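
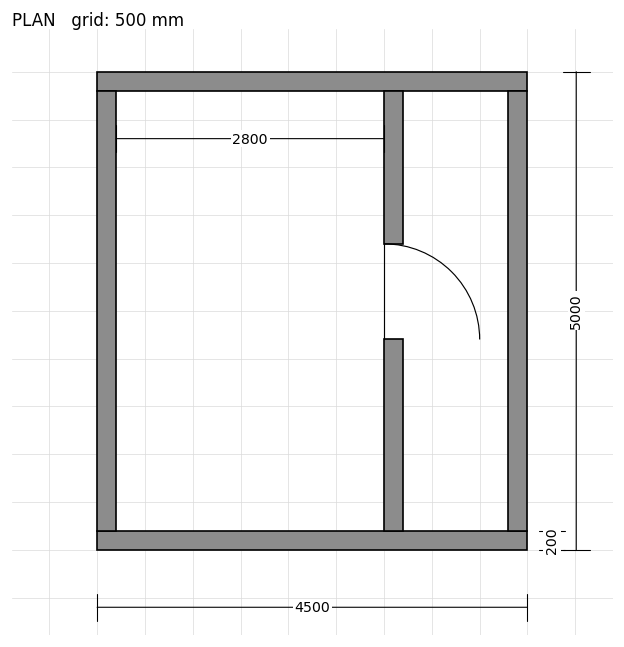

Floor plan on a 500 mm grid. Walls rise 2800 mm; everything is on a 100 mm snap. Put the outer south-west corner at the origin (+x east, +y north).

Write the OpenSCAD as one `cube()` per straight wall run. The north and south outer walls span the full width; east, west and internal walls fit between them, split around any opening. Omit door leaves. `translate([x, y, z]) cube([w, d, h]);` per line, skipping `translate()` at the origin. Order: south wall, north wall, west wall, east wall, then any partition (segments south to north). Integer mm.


cube([4500, 200, 2800]);
translate([0, 4800, 0]) cube([4500, 200, 2800]);
translate([0, 200, 0]) cube([200, 4600, 2800]);
translate([4300, 200, 0]) cube([200, 4600, 2800]);
translate([3000, 200, 0]) cube([200, 2000, 2800]);
translate([3000, 3200, 0]) cube([200, 1600, 2800]);


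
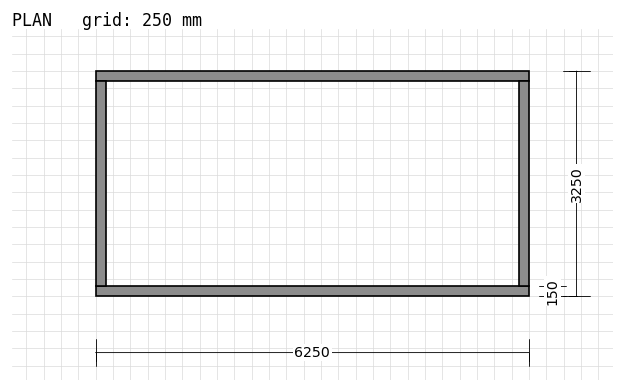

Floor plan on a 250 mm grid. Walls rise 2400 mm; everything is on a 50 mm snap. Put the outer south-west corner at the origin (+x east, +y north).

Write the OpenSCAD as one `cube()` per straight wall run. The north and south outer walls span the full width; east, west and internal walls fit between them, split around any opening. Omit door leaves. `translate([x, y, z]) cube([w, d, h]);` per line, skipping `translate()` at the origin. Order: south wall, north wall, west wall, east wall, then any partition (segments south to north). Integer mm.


cube([6250, 150, 2400]);
translate([0, 3100, 0]) cube([6250, 150, 2400]);
translate([0, 150, 0]) cube([150, 2950, 2400]);
translate([6100, 150, 0]) cube([150, 2950, 2400]);


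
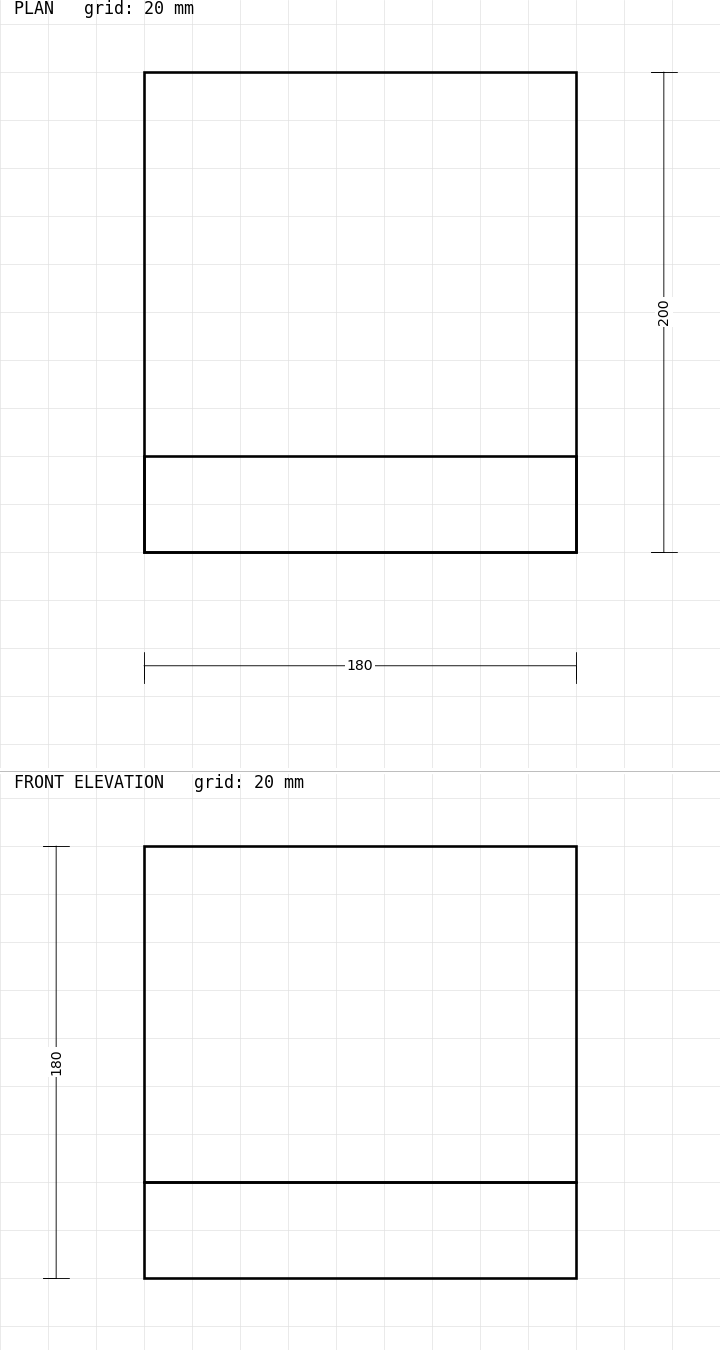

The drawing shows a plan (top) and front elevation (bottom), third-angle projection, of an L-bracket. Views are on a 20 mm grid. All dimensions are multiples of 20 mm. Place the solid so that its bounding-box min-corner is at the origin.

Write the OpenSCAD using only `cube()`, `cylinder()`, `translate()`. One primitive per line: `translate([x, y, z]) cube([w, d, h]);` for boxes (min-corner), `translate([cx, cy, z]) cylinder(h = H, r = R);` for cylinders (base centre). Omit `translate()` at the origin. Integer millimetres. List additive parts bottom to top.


cube([180, 200, 40]);
translate([0, 0, 40]) cube([180, 40, 140]);


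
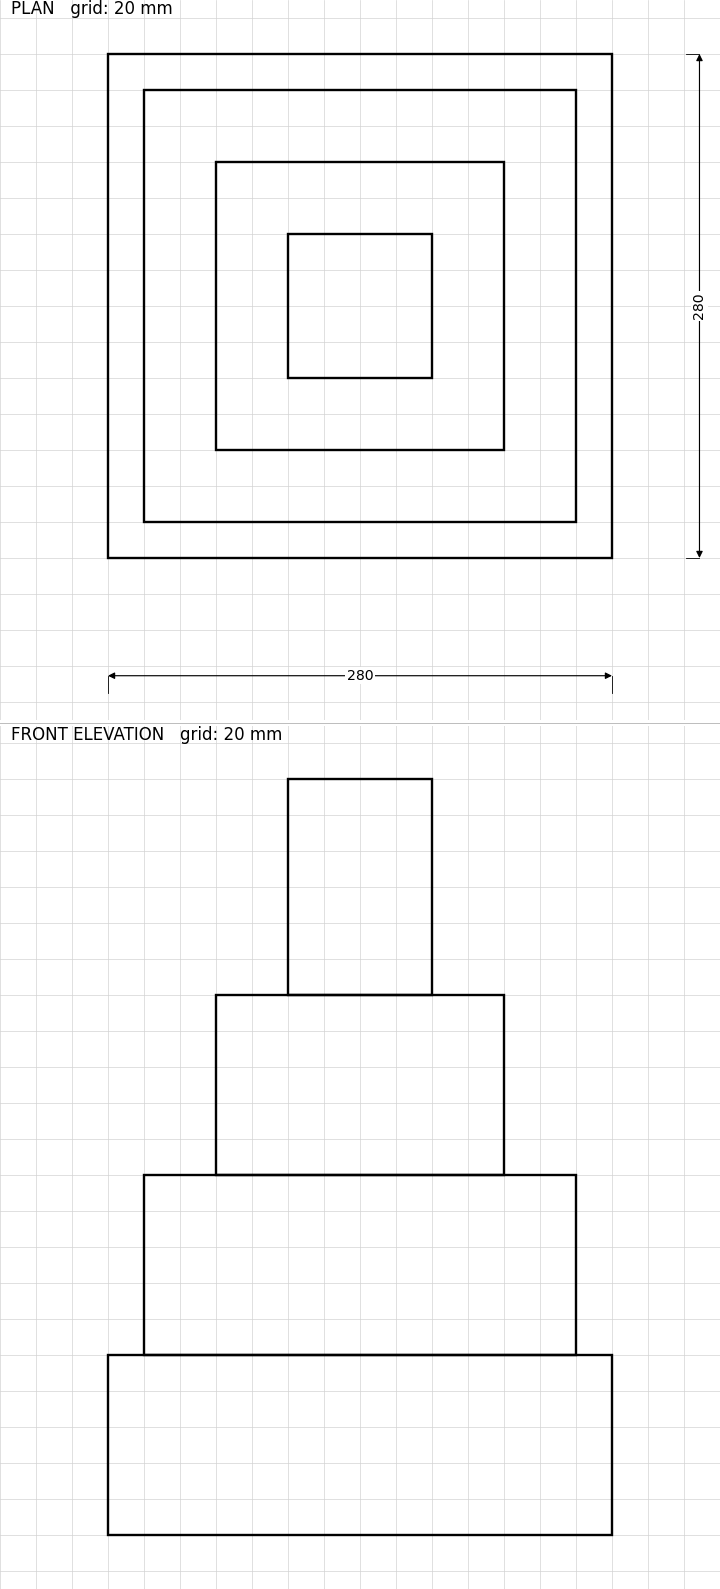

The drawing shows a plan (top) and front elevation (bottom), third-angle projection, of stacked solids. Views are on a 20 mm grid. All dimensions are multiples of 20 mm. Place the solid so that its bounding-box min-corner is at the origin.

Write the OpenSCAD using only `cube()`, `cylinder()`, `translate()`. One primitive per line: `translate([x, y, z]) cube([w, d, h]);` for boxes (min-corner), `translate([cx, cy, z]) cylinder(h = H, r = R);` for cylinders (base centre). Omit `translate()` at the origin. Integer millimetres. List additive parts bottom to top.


cube([280, 280, 100]);
translate([20, 20, 100]) cube([240, 240, 100]);
translate([60, 60, 200]) cube([160, 160, 100]);
translate([100, 100, 300]) cube([80, 80, 120]);


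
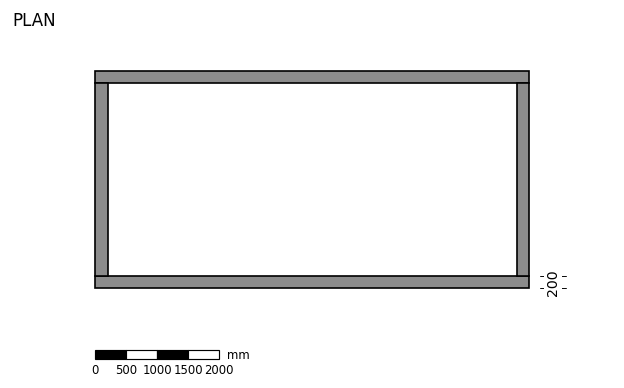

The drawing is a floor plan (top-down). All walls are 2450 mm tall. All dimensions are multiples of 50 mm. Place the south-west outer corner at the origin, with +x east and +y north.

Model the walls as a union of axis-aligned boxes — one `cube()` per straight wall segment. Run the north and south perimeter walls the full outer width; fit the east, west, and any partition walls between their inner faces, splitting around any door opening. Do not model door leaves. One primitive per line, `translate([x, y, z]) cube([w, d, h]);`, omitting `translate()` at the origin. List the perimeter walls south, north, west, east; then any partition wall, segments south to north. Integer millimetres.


cube([7000, 200, 2450]);
translate([0, 3300, 0]) cube([7000, 200, 2450]);
translate([0, 200, 0]) cube([200, 3100, 2450]);
translate([6800, 200, 0]) cube([200, 3100, 2450]);


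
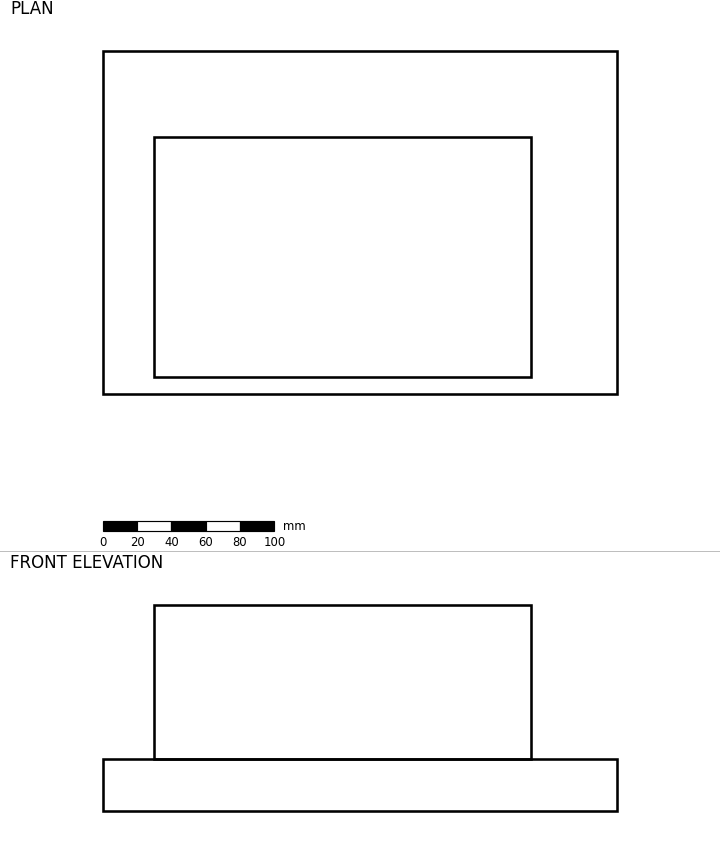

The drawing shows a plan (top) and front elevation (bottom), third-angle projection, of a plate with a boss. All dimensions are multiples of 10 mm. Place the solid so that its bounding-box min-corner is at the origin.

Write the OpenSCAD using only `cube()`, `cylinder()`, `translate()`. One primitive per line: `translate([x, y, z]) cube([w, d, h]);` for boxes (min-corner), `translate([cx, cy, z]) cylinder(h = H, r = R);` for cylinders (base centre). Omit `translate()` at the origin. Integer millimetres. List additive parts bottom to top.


cube([300, 200, 30]);
translate([30, 10, 30]) cube([220, 140, 90]);


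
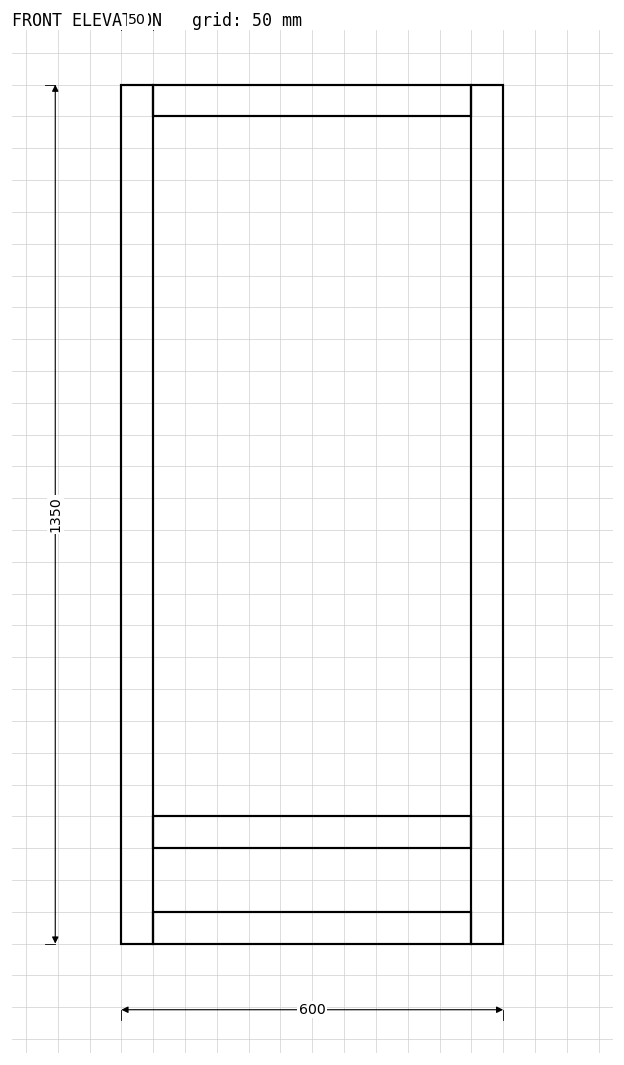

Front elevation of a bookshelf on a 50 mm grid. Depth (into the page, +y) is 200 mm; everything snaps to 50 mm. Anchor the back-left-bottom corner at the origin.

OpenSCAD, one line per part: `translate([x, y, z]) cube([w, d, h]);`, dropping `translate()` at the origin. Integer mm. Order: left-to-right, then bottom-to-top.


cube([50, 200, 1350]);
translate([50, 0, 0]) cube([500, 200, 50]);
translate([50, 0, 150]) cube([500, 200, 50]);
translate([50, 0, 1300]) cube([500, 200, 50]);
translate([550, 0, 0]) cube([50, 200, 1350]);


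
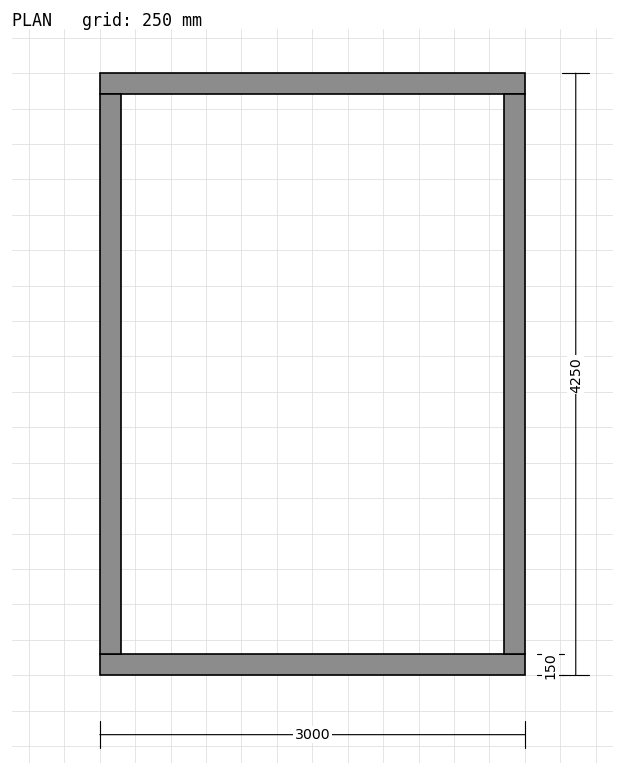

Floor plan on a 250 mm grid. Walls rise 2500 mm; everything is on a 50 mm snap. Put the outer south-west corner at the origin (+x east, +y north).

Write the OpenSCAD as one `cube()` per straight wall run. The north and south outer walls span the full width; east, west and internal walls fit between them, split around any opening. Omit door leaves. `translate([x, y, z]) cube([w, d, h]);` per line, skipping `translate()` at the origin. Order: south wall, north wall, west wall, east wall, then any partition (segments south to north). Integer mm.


cube([3000, 150, 2500]);
translate([0, 4100, 0]) cube([3000, 150, 2500]);
translate([0, 150, 0]) cube([150, 3950, 2500]);
translate([2850, 150, 0]) cube([150, 3950, 2500]);


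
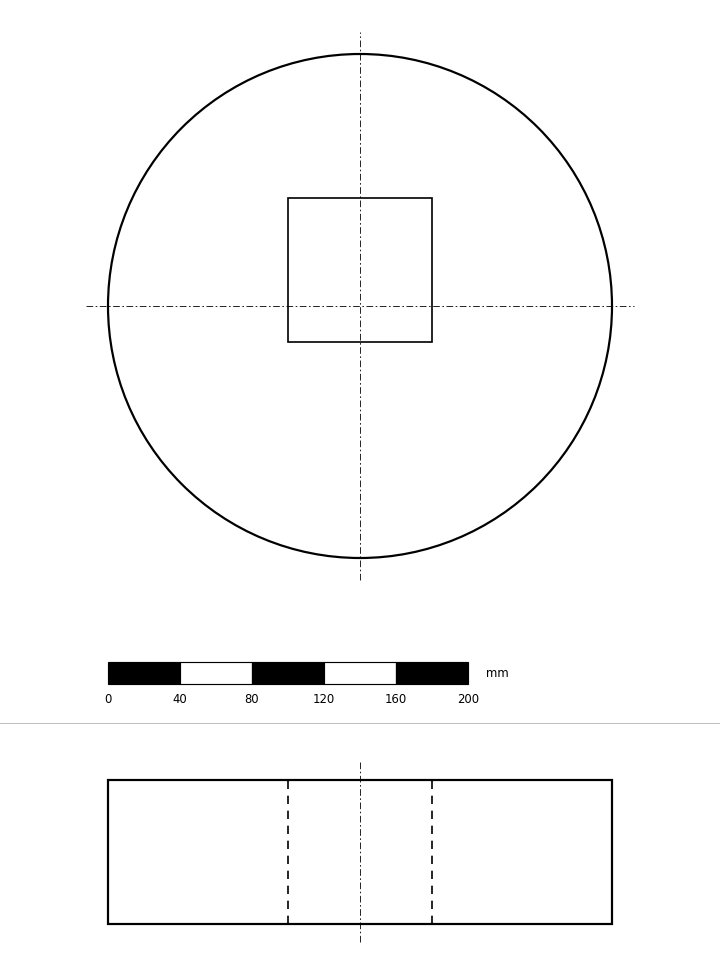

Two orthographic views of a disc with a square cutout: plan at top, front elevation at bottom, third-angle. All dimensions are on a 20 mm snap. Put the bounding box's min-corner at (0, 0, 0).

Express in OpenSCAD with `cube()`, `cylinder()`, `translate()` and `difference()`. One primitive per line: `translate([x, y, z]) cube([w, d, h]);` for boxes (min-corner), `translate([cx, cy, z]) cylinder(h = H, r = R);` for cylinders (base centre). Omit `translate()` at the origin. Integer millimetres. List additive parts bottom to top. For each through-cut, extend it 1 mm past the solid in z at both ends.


difference() {
  translate([140, 140, 0]) cylinder(h = 80, r = 140);
  translate([100, 120, -1]) cube([80, 80, 82]);
}


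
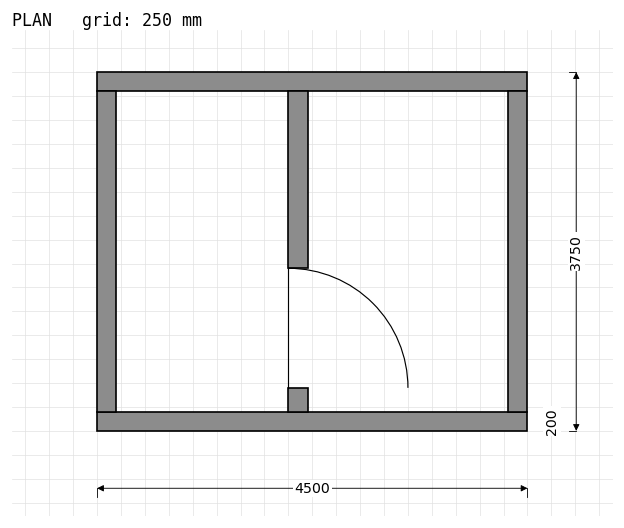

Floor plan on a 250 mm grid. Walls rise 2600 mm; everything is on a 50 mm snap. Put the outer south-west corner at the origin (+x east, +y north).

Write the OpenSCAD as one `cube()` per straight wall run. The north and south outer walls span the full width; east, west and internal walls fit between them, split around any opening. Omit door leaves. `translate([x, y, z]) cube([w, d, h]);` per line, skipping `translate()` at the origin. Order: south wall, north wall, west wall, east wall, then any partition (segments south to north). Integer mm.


cube([4500, 200, 2600]);
translate([0, 3550, 0]) cube([4500, 200, 2600]);
translate([0, 200, 0]) cube([200, 3350, 2600]);
translate([4300, 200, 0]) cube([200, 3350, 2600]);
translate([2000, 200, 0]) cube([200, 250, 2600]);
translate([2000, 1700, 0]) cube([200, 1850, 2600]);


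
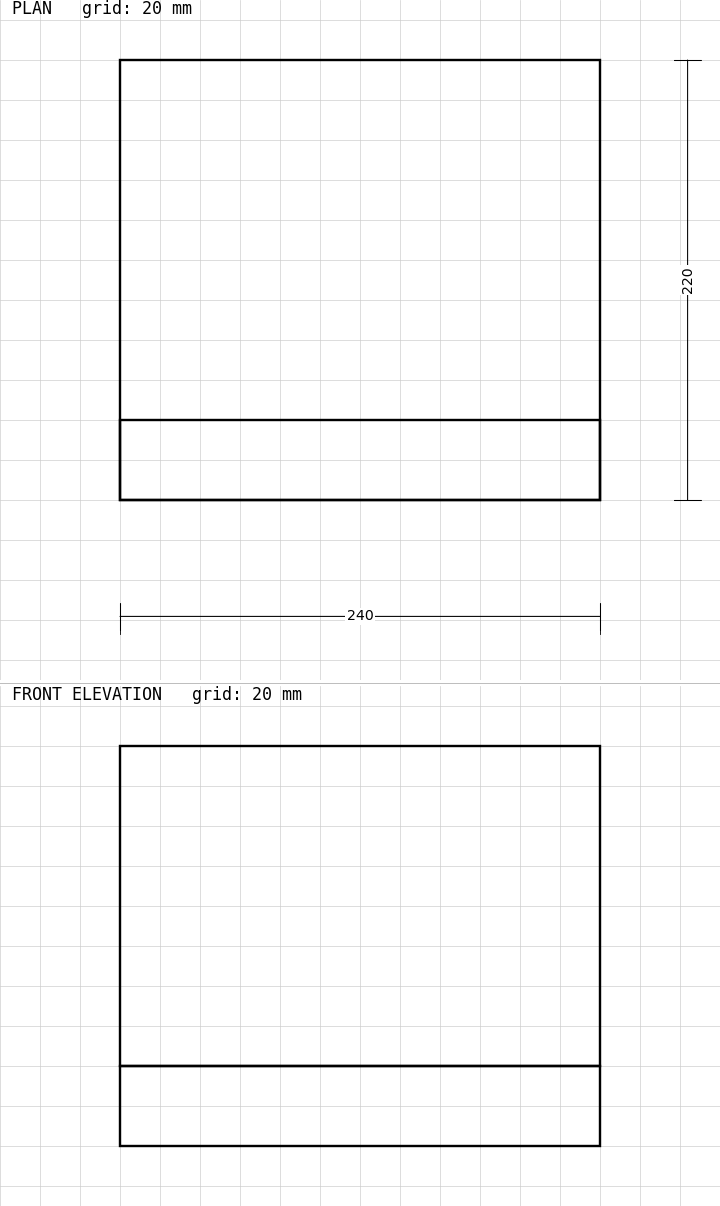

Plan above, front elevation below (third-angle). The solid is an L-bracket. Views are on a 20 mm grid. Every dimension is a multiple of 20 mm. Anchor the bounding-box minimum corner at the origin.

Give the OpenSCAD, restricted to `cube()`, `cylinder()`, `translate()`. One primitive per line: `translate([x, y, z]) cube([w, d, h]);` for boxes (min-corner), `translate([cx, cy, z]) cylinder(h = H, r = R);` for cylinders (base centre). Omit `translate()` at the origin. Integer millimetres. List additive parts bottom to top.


cube([240, 220, 40]);
translate([0, 0, 40]) cube([240, 40, 160]);


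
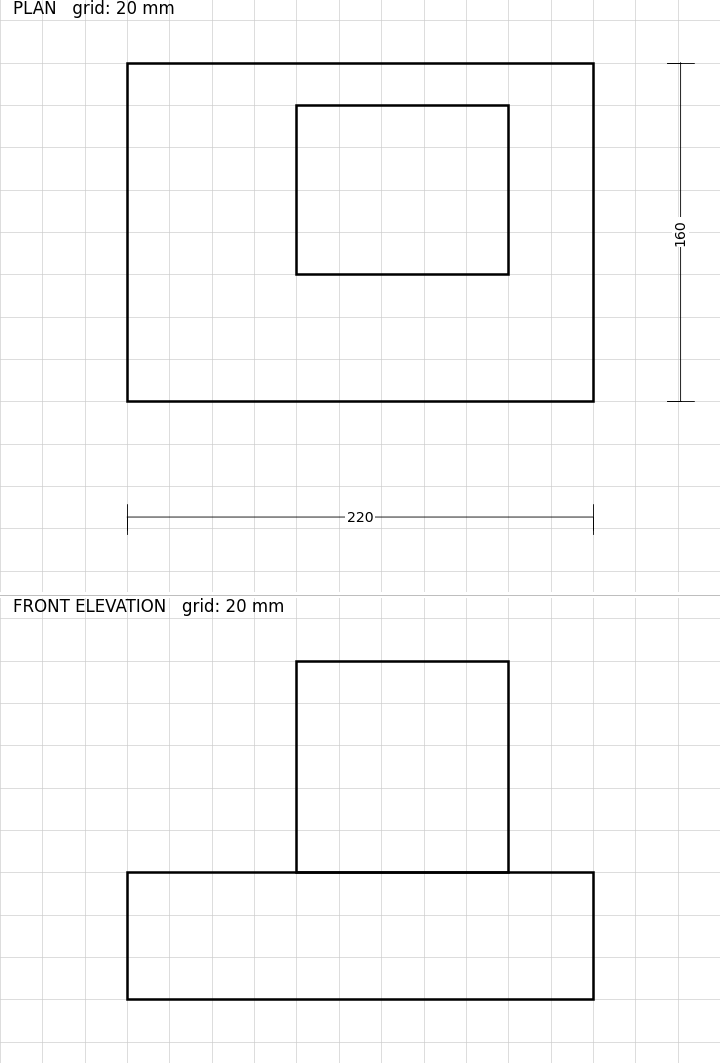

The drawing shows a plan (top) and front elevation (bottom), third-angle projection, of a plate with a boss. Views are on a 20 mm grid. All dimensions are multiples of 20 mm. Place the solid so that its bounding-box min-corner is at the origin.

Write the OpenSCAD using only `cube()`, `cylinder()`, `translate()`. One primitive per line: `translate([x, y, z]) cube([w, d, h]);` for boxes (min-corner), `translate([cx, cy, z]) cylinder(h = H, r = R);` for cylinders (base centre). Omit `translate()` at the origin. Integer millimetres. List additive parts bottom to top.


cube([220, 160, 60]);
translate([80, 60, 60]) cube([100, 80, 100]);


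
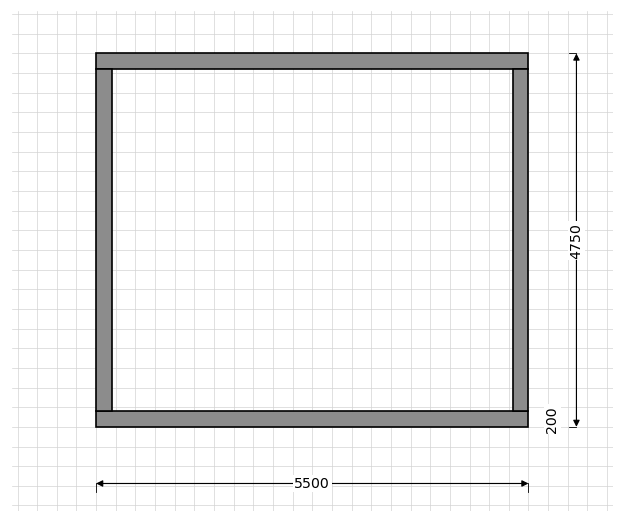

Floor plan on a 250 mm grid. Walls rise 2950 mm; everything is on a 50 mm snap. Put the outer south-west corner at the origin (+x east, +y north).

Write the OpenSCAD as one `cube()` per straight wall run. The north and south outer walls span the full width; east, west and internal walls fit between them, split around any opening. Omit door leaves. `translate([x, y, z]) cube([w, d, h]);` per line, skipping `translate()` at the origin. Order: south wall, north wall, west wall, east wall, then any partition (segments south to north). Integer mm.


cube([5500, 200, 2950]);
translate([0, 4550, 0]) cube([5500, 200, 2950]);
translate([0, 200, 0]) cube([200, 4350, 2950]);
translate([5300, 200, 0]) cube([200, 4350, 2950]);


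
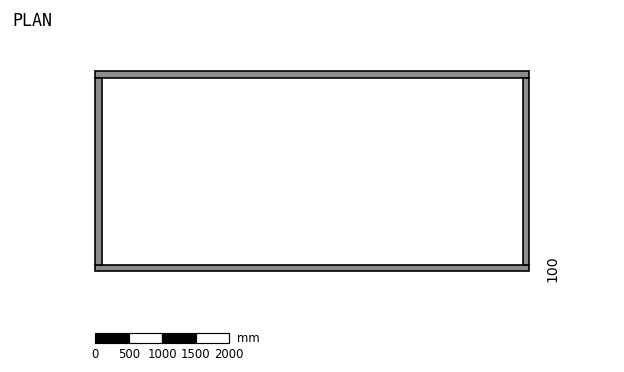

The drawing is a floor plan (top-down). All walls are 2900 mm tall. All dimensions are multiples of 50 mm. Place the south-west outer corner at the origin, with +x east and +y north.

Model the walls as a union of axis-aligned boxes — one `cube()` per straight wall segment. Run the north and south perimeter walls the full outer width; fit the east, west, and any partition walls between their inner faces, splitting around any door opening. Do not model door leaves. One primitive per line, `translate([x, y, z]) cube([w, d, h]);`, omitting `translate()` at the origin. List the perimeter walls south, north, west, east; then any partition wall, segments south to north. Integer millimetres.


cube([6500, 100, 2900]);
translate([0, 2900, 0]) cube([6500, 100, 2900]);
translate([0, 100, 0]) cube([100, 2800, 2900]);
translate([6400, 100, 0]) cube([100, 2800, 2900]);


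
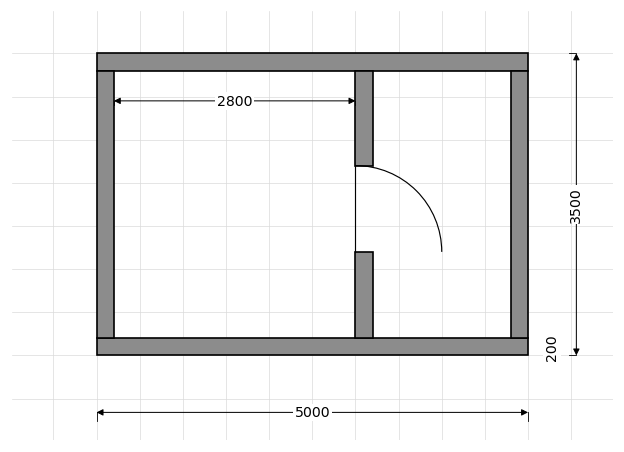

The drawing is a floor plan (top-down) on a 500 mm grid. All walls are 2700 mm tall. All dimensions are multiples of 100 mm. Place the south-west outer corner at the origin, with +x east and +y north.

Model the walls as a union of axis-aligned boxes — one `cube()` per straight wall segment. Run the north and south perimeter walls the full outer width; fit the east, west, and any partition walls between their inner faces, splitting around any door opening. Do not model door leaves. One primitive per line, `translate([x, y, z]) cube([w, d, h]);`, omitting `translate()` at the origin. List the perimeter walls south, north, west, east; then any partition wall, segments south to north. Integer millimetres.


cube([5000, 200, 2700]);
translate([0, 3300, 0]) cube([5000, 200, 2700]);
translate([0, 200, 0]) cube([200, 3100, 2700]);
translate([4800, 200, 0]) cube([200, 3100, 2700]);
translate([3000, 200, 0]) cube([200, 1000, 2700]);
translate([3000, 2200, 0]) cube([200, 1100, 2700]);


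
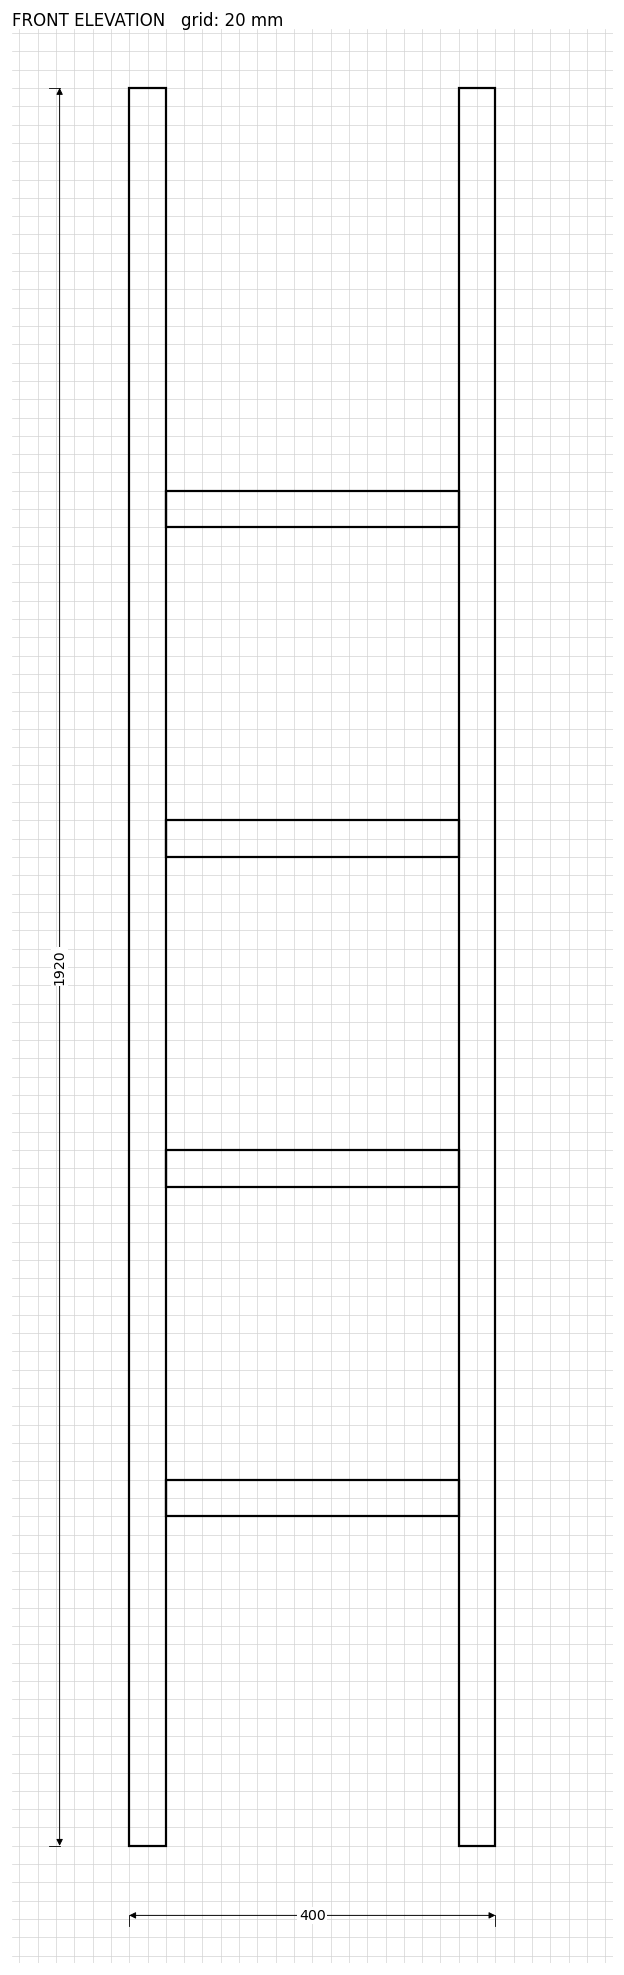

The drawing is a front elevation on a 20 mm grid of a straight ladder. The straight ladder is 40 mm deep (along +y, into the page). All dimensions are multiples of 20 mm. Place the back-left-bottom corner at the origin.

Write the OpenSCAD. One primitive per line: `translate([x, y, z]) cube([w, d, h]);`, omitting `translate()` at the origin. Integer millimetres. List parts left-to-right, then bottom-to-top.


cube([40, 40, 1920]);
translate([40, 0, 360]) cube([320, 40, 40]);
translate([40, 0, 720]) cube([320, 40, 40]);
translate([40, 0, 1080]) cube([320, 40, 40]);
translate([40, 0, 1440]) cube([320, 40, 40]);
translate([360, 0, 0]) cube([40, 40, 1920]);


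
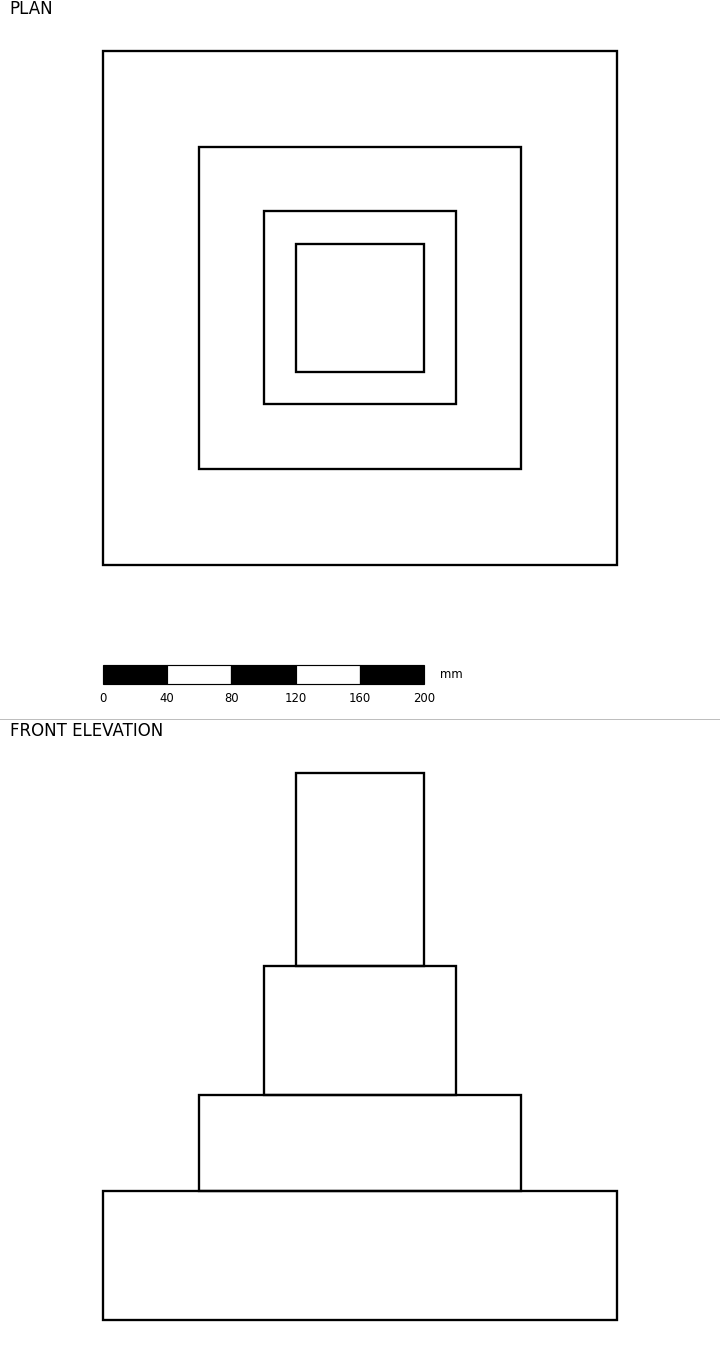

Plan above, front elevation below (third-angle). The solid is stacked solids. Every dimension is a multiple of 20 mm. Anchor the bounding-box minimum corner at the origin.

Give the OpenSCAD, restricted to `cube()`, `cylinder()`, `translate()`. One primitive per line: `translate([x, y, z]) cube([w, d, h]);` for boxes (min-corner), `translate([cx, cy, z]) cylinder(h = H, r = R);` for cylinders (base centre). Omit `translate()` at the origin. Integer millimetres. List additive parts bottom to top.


cube([320, 320, 80]);
translate([60, 60, 80]) cube([200, 200, 60]);
translate([100, 100, 140]) cube([120, 120, 80]);
translate([120, 120, 220]) cube([80, 80, 120]);


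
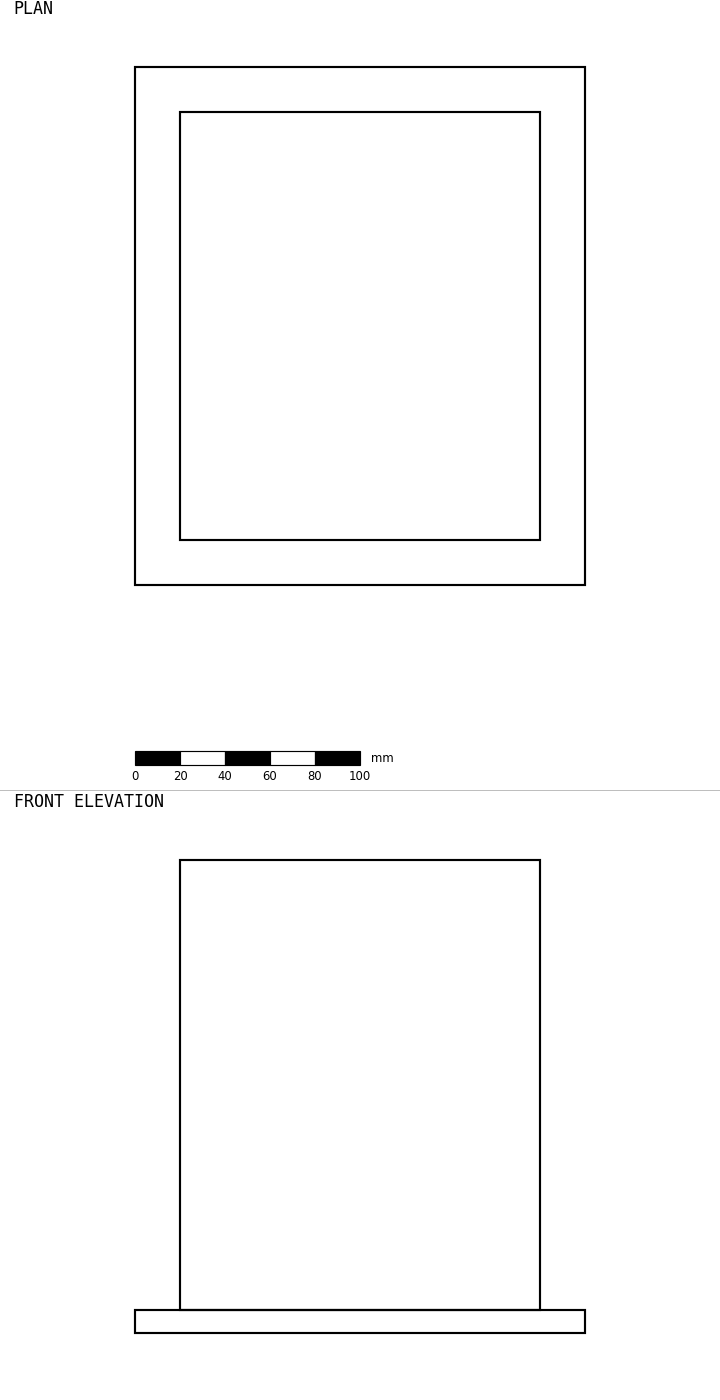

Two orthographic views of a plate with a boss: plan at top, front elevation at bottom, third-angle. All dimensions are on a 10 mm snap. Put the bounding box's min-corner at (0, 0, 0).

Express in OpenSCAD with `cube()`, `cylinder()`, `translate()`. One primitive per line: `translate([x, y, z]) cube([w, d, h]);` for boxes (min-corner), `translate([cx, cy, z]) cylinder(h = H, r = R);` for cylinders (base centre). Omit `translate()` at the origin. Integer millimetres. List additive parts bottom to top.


cube([200, 230, 10]);
translate([20, 20, 10]) cube([160, 190, 200]);


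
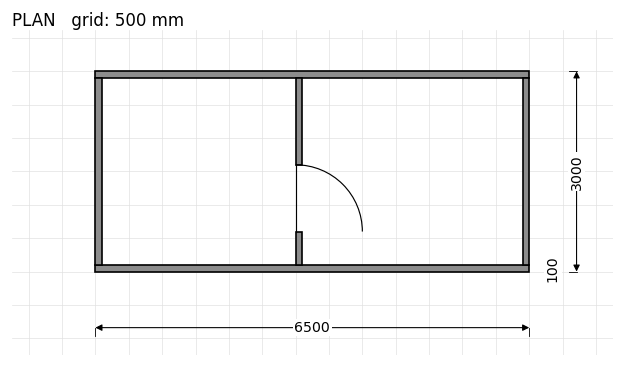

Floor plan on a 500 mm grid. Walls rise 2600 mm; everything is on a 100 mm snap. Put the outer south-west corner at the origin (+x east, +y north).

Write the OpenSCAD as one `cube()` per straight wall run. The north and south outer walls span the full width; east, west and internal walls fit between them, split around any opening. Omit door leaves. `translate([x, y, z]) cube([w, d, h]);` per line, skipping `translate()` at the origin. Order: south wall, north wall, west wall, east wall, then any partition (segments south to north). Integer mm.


cube([6500, 100, 2600]);
translate([0, 2900, 0]) cube([6500, 100, 2600]);
translate([0, 100, 0]) cube([100, 2800, 2600]);
translate([6400, 100, 0]) cube([100, 2800, 2600]);
translate([3000, 100, 0]) cube([100, 500, 2600]);
translate([3000, 1600, 0]) cube([100, 1300, 2600]);


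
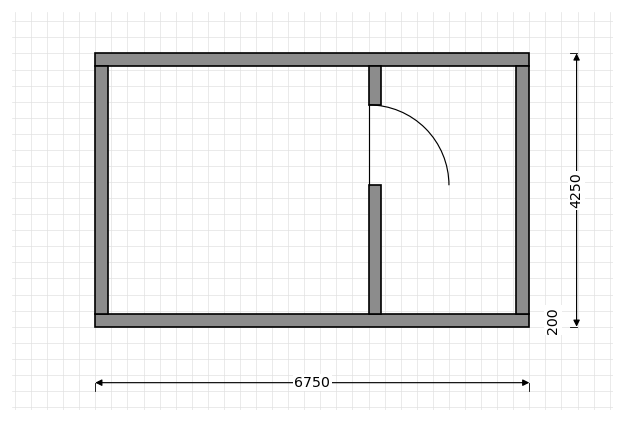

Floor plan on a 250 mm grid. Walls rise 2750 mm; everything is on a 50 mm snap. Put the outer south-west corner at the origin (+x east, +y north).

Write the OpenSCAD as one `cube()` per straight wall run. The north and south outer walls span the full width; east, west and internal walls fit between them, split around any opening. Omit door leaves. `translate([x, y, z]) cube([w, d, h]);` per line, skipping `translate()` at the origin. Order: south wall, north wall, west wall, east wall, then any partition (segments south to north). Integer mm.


cube([6750, 200, 2750]);
translate([0, 4050, 0]) cube([6750, 200, 2750]);
translate([0, 200, 0]) cube([200, 3850, 2750]);
translate([6550, 200, 0]) cube([200, 3850, 2750]);
translate([4250, 200, 0]) cube([200, 2000, 2750]);
translate([4250, 3450, 0]) cube([200, 600, 2750]);


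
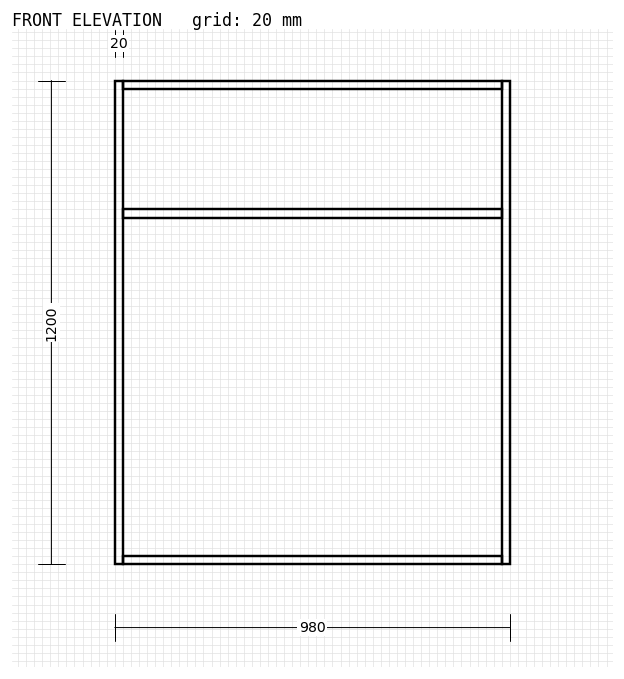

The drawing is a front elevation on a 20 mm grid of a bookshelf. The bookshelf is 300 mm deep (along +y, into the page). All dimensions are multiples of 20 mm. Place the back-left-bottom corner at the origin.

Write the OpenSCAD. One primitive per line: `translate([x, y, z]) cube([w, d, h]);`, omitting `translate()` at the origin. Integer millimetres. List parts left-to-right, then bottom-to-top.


cube([20, 300, 1200]);
translate([20, 0, 0]) cube([940, 300, 20]);
translate([20, 0, 860]) cube([940, 300, 20]);
translate([20, 0, 1180]) cube([940, 300, 20]);
translate([960, 0, 0]) cube([20, 300, 1200]);


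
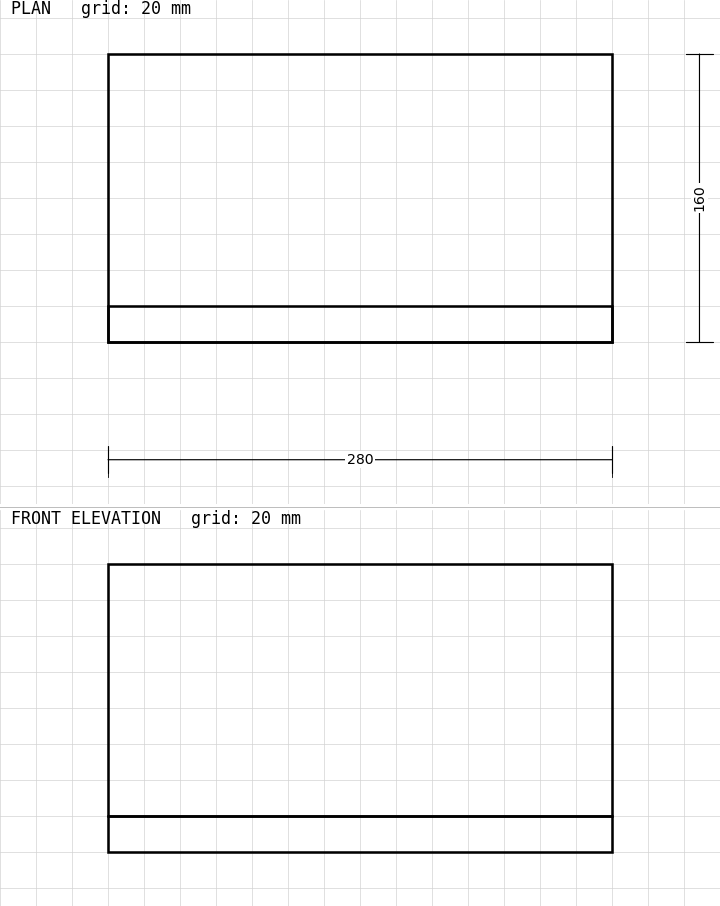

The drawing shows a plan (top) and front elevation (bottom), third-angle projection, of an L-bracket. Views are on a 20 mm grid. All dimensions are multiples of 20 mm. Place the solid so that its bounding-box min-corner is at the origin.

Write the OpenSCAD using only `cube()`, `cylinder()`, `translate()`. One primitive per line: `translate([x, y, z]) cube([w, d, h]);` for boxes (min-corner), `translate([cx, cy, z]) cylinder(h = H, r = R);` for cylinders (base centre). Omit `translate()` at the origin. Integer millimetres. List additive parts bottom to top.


cube([280, 160, 20]);
translate([0, 0, 20]) cube([280, 20, 140]);


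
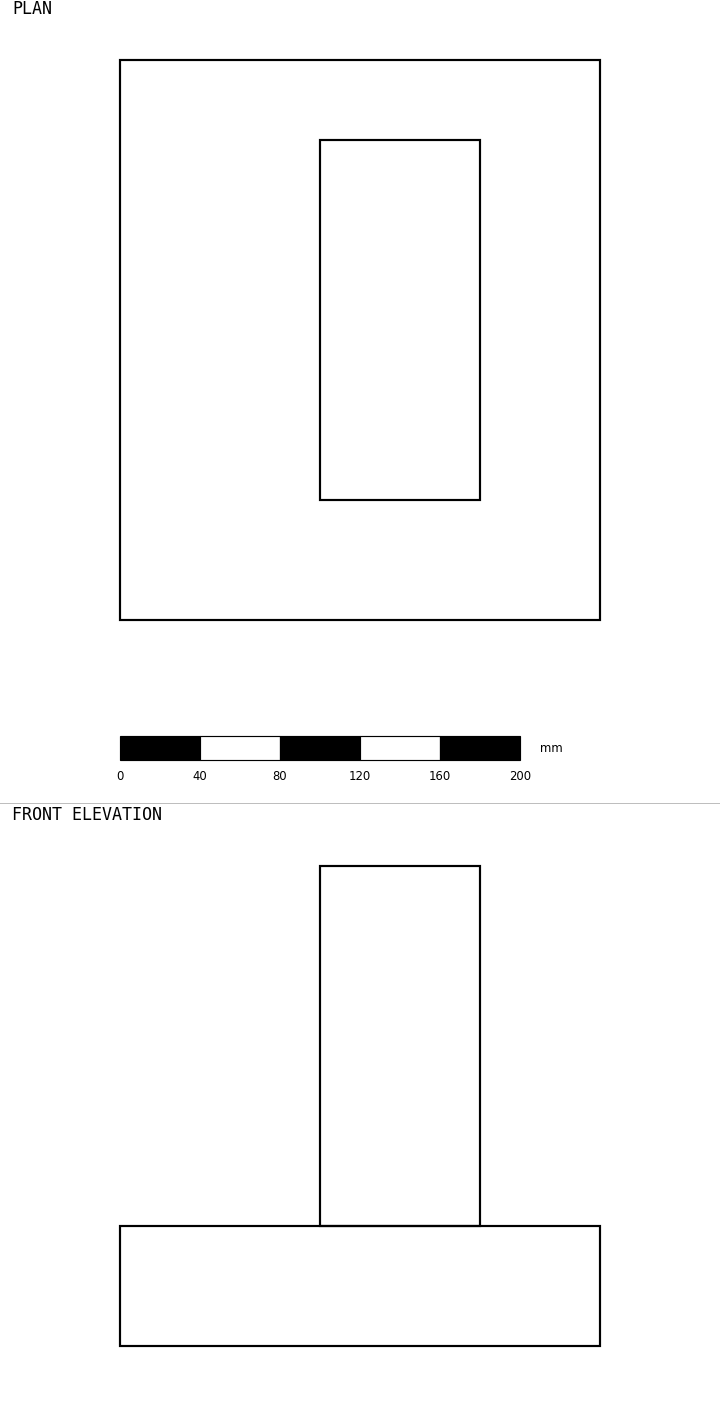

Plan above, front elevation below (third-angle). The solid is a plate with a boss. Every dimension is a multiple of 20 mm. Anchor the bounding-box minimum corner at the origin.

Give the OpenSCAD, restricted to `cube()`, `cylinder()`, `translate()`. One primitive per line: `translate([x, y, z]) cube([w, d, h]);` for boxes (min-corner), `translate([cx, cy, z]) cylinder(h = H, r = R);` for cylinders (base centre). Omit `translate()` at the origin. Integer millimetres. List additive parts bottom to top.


cube([240, 280, 60]);
translate([100, 60, 60]) cube([80, 180, 180]);


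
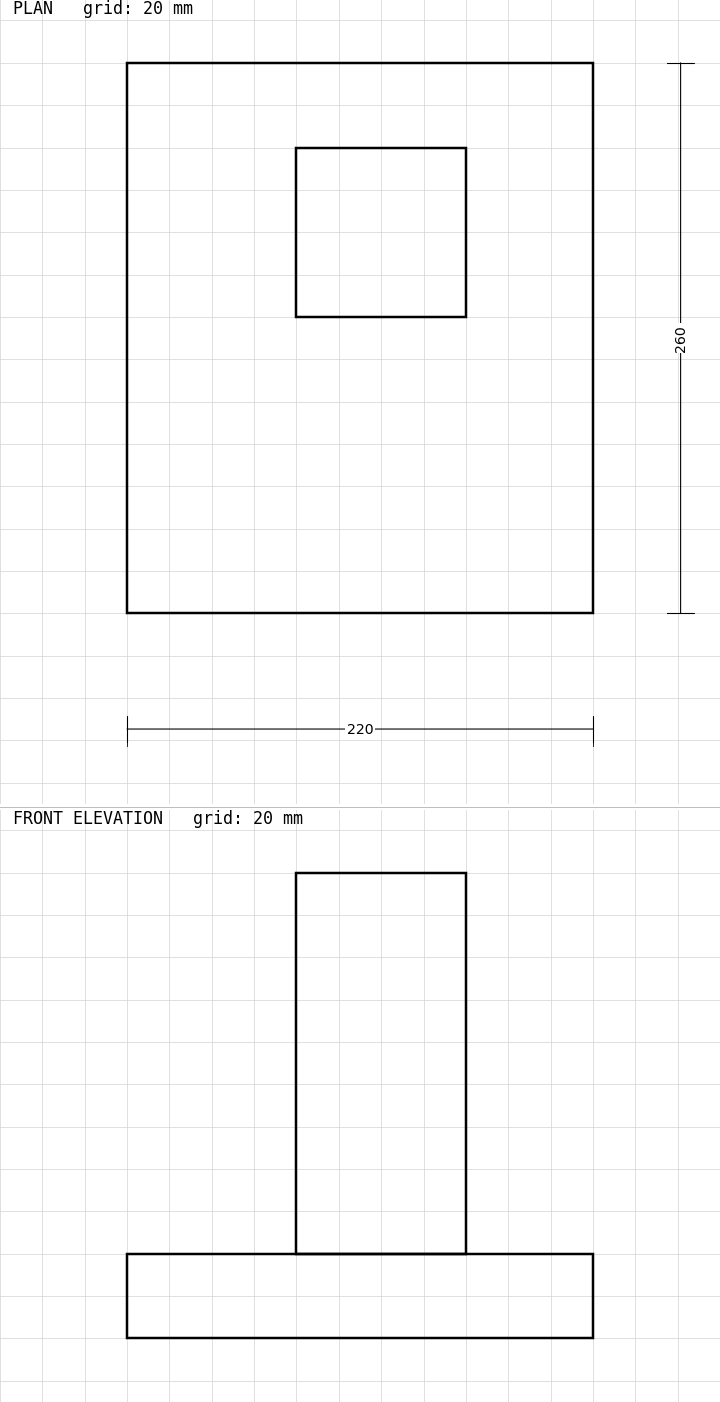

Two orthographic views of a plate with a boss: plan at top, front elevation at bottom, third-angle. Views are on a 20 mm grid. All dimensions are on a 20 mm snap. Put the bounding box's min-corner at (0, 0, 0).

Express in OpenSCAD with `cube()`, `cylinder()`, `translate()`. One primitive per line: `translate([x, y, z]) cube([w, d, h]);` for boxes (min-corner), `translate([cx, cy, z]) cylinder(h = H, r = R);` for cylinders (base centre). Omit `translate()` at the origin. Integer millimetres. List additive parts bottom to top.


cube([220, 260, 40]);
translate([80, 140, 40]) cube([80, 80, 180]);


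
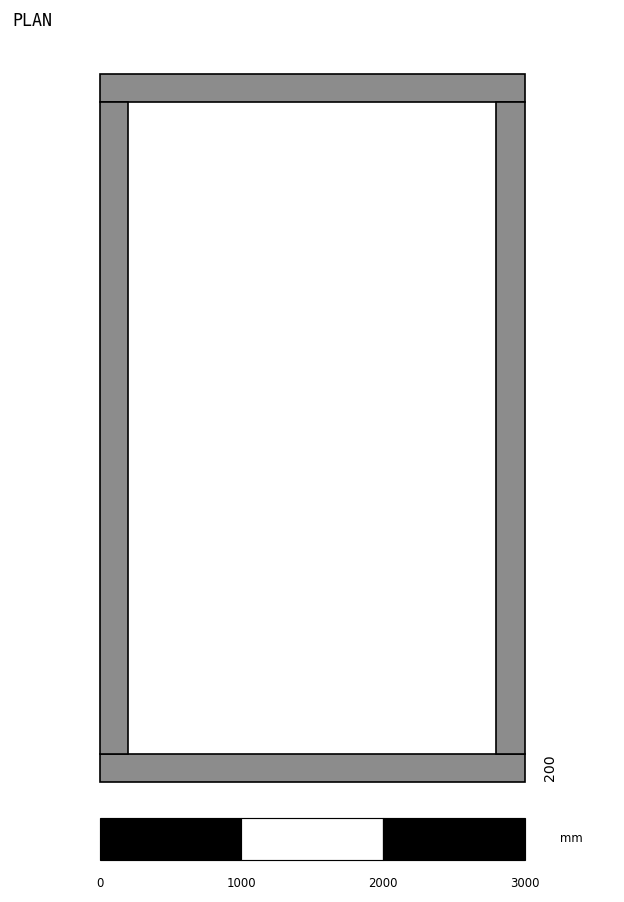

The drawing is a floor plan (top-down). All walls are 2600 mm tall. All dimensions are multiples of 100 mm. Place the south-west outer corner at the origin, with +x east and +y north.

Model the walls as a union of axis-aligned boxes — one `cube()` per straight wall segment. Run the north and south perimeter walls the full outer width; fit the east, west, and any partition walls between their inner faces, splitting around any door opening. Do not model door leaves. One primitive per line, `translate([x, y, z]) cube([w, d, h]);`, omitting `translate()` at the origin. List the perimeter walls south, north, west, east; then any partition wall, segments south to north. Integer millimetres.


cube([3000, 200, 2600]);
translate([0, 4800, 0]) cube([3000, 200, 2600]);
translate([0, 200, 0]) cube([200, 4600, 2600]);
translate([2800, 200, 0]) cube([200, 4600, 2600]);


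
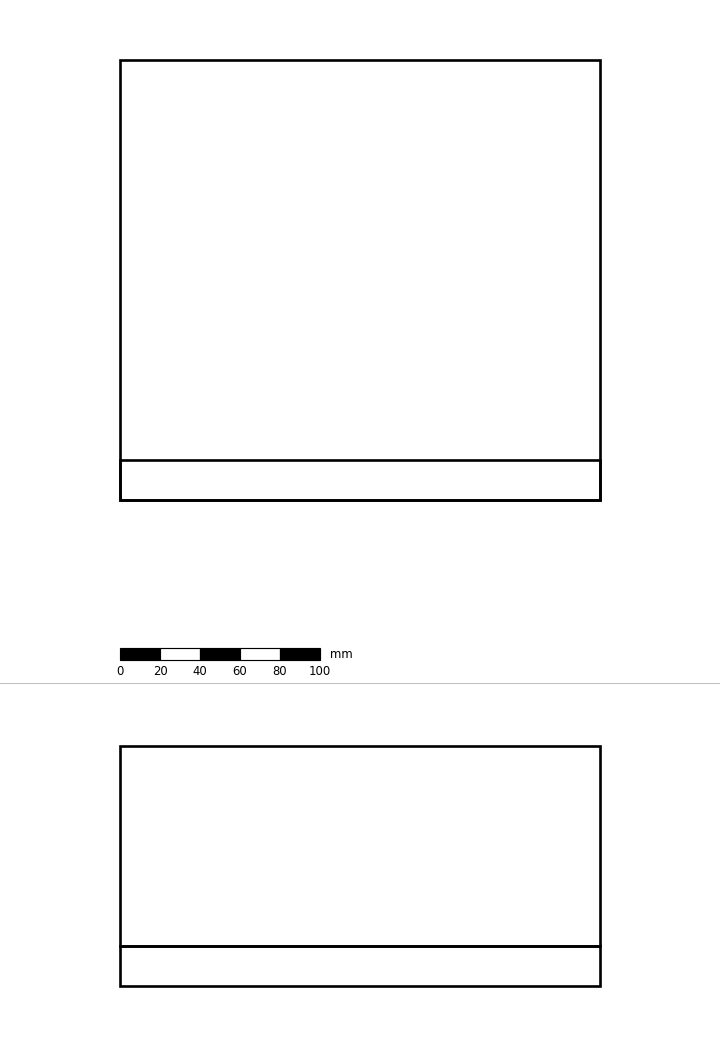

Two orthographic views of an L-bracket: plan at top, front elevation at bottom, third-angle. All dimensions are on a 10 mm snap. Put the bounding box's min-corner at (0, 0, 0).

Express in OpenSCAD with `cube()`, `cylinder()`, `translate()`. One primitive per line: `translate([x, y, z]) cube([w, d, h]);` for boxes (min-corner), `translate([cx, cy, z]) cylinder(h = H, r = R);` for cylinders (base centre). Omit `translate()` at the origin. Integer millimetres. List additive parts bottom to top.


cube([240, 220, 20]);
translate([0, 0, 20]) cube([240, 20, 100]);


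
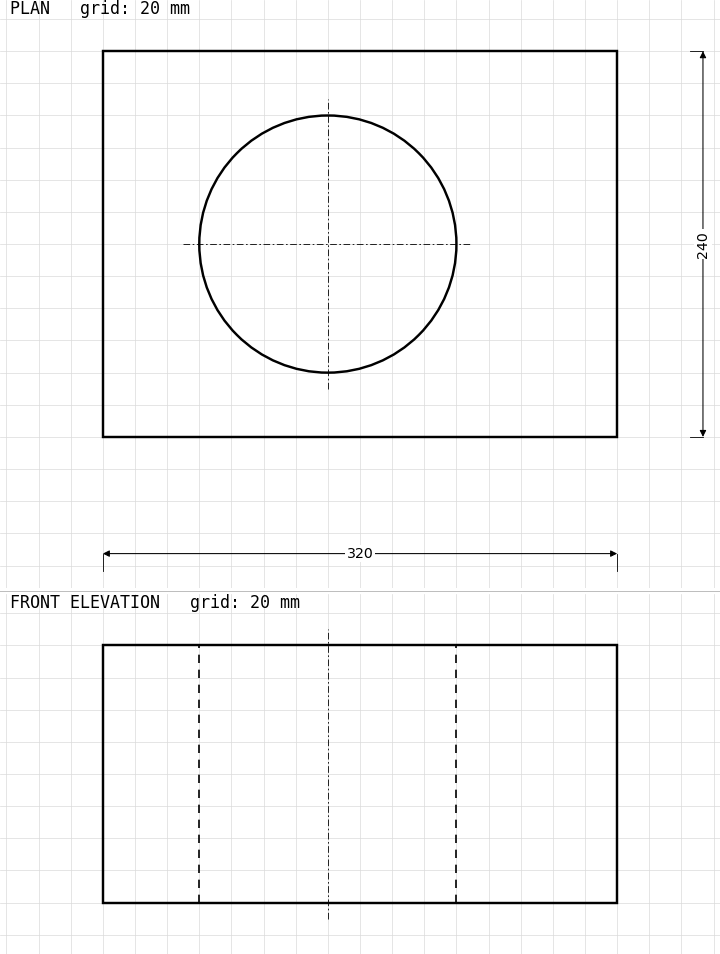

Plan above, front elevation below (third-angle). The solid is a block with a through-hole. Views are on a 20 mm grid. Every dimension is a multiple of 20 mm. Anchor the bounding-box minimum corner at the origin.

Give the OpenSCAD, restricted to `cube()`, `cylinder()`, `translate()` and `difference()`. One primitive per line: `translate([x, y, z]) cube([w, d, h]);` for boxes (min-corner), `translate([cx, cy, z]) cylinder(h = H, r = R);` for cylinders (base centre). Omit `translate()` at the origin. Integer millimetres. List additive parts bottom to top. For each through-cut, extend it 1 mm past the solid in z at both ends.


difference() {
  cube([320, 240, 160]);
  translate([140, 120, -1]) cylinder(h = 162, r = 80);
}


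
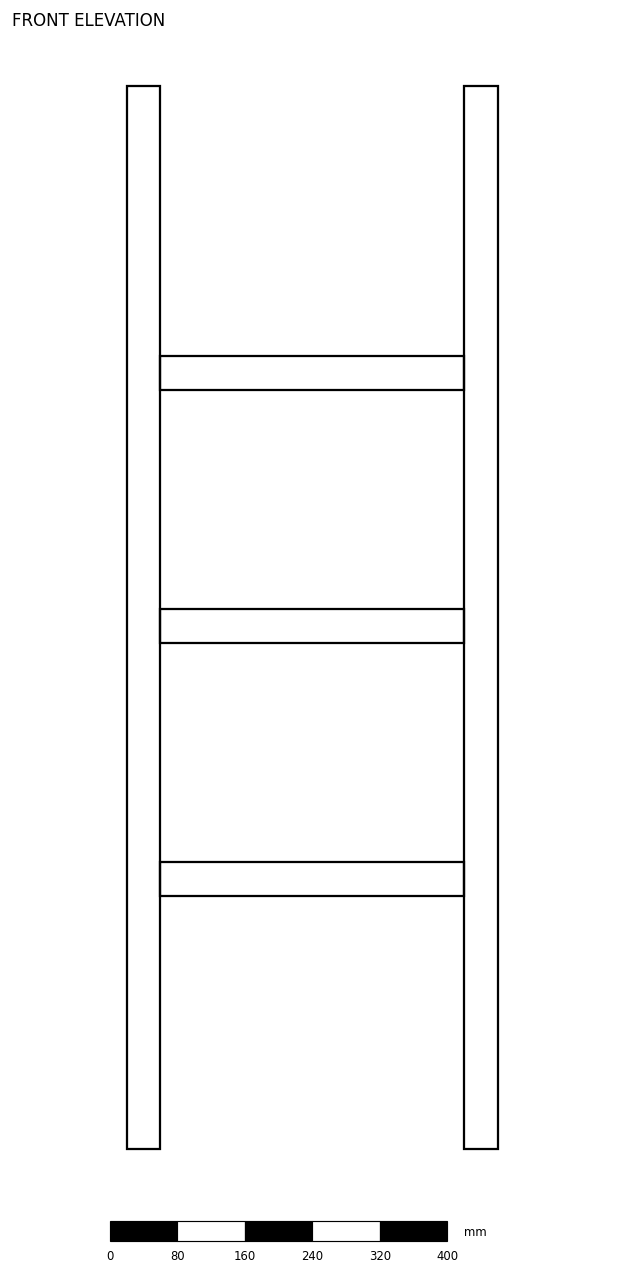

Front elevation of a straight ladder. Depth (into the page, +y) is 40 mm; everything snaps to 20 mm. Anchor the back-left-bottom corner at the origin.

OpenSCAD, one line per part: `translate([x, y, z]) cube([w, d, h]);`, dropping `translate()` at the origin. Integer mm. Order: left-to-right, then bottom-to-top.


cube([40, 40, 1260]);
translate([40, 0, 300]) cube([360, 40, 40]);
translate([40, 0, 600]) cube([360, 40, 40]);
translate([40, 0, 900]) cube([360, 40, 40]);
translate([400, 0, 0]) cube([40, 40, 1260]);


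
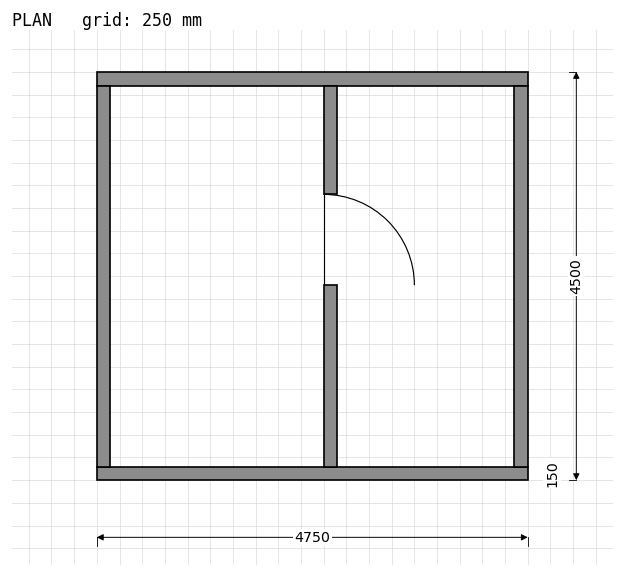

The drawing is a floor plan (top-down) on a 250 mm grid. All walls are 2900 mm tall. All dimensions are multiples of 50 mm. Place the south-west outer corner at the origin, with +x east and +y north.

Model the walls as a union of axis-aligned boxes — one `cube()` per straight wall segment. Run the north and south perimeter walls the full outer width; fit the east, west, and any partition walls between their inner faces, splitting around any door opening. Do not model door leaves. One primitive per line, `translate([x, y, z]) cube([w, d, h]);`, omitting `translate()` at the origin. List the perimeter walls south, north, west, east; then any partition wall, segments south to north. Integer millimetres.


cube([4750, 150, 2900]);
translate([0, 4350, 0]) cube([4750, 150, 2900]);
translate([0, 150, 0]) cube([150, 4200, 2900]);
translate([4600, 150, 0]) cube([150, 4200, 2900]);
translate([2500, 150, 0]) cube([150, 2000, 2900]);
translate([2500, 3150, 0]) cube([150, 1200, 2900]);


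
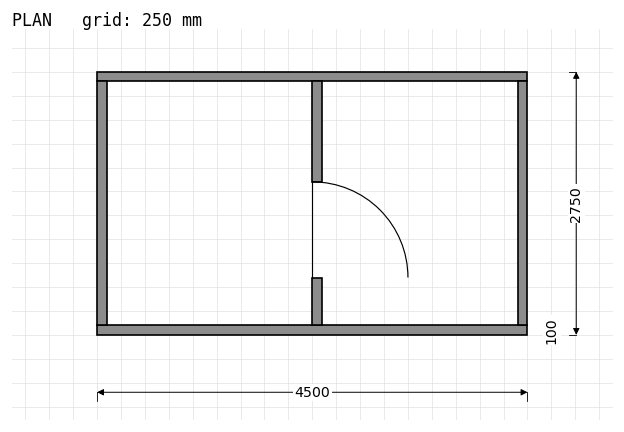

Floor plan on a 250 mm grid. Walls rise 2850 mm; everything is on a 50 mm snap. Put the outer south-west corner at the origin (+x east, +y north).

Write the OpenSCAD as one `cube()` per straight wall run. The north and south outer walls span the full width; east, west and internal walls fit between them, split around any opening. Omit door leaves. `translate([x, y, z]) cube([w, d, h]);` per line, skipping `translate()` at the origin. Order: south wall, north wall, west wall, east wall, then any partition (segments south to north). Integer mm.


cube([4500, 100, 2850]);
translate([0, 2650, 0]) cube([4500, 100, 2850]);
translate([0, 100, 0]) cube([100, 2550, 2850]);
translate([4400, 100, 0]) cube([100, 2550, 2850]);
translate([2250, 100, 0]) cube([100, 500, 2850]);
translate([2250, 1600, 0]) cube([100, 1050, 2850]);


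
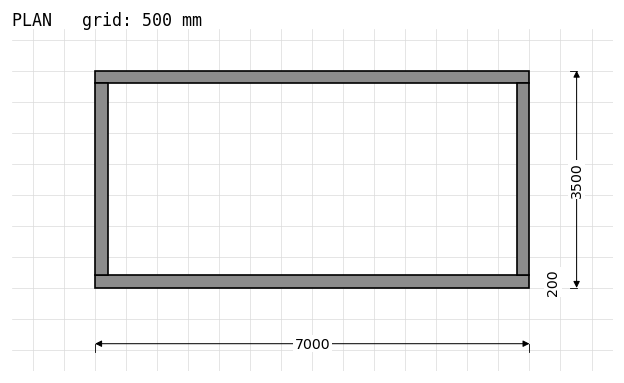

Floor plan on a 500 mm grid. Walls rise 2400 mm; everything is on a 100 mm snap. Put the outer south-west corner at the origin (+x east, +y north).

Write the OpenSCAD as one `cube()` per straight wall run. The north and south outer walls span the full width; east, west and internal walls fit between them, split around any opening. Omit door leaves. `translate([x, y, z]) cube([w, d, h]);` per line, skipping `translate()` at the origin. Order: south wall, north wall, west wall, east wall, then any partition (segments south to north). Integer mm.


cube([7000, 200, 2400]);
translate([0, 3300, 0]) cube([7000, 200, 2400]);
translate([0, 200, 0]) cube([200, 3100, 2400]);
translate([6800, 200, 0]) cube([200, 3100, 2400]);


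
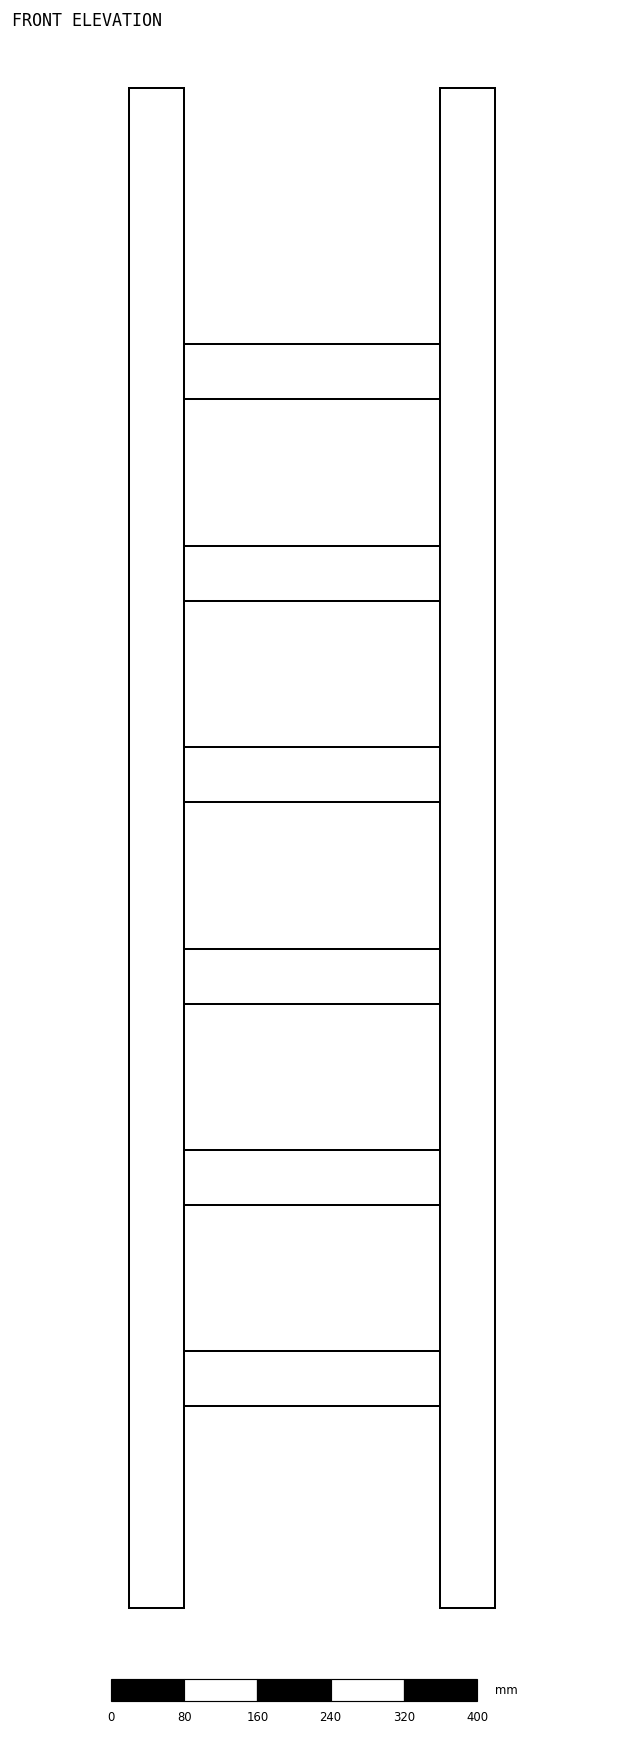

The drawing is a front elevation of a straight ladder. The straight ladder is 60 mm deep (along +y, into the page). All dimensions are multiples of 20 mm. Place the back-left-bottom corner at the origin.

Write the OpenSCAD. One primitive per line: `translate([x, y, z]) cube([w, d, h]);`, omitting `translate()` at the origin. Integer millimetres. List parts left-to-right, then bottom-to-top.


cube([60, 60, 1660]);
translate([60, 0, 220]) cube([280, 60, 60]);
translate([60, 0, 440]) cube([280, 60, 60]);
translate([60, 0, 660]) cube([280, 60, 60]);
translate([60, 0, 880]) cube([280, 60, 60]);
translate([60, 0, 1100]) cube([280, 60, 60]);
translate([60, 0, 1320]) cube([280, 60, 60]);
translate([340, 0, 0]) cube([60, 60, 1660]);


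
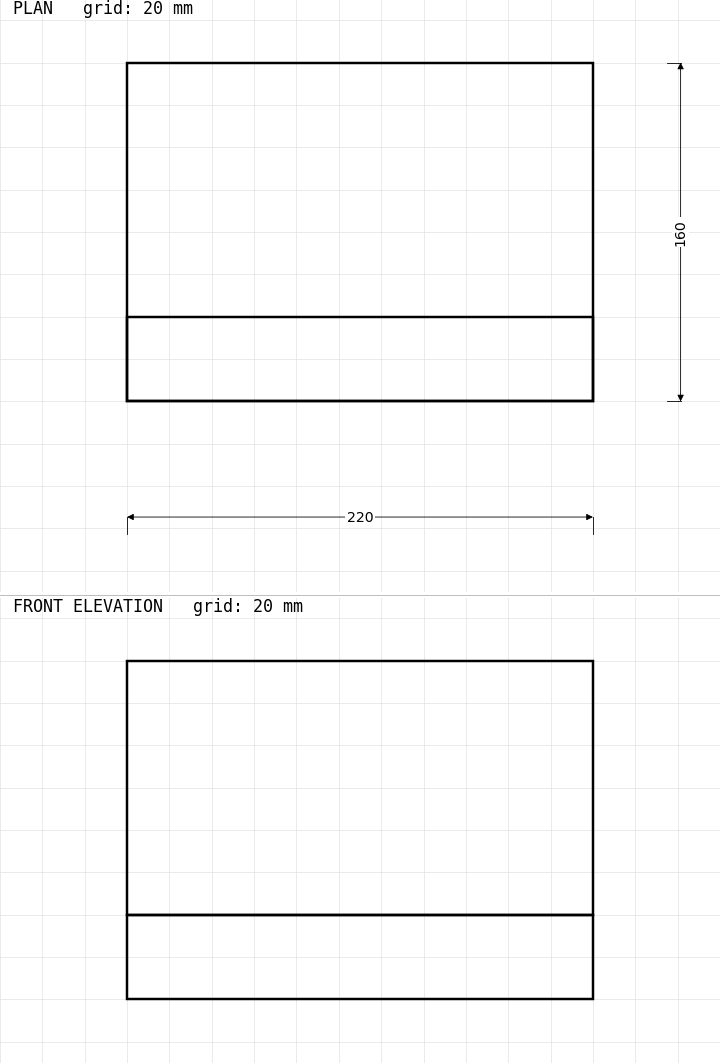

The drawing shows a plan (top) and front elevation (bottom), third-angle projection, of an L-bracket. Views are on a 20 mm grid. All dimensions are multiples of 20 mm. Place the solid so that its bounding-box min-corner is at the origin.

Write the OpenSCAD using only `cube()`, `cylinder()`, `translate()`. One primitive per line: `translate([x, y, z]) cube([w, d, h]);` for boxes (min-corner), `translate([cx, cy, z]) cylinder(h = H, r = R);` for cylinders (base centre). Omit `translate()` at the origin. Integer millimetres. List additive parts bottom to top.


cube([220, 160, 40]);
translate([0, 0, 40]) cube([220, 40, 120]);


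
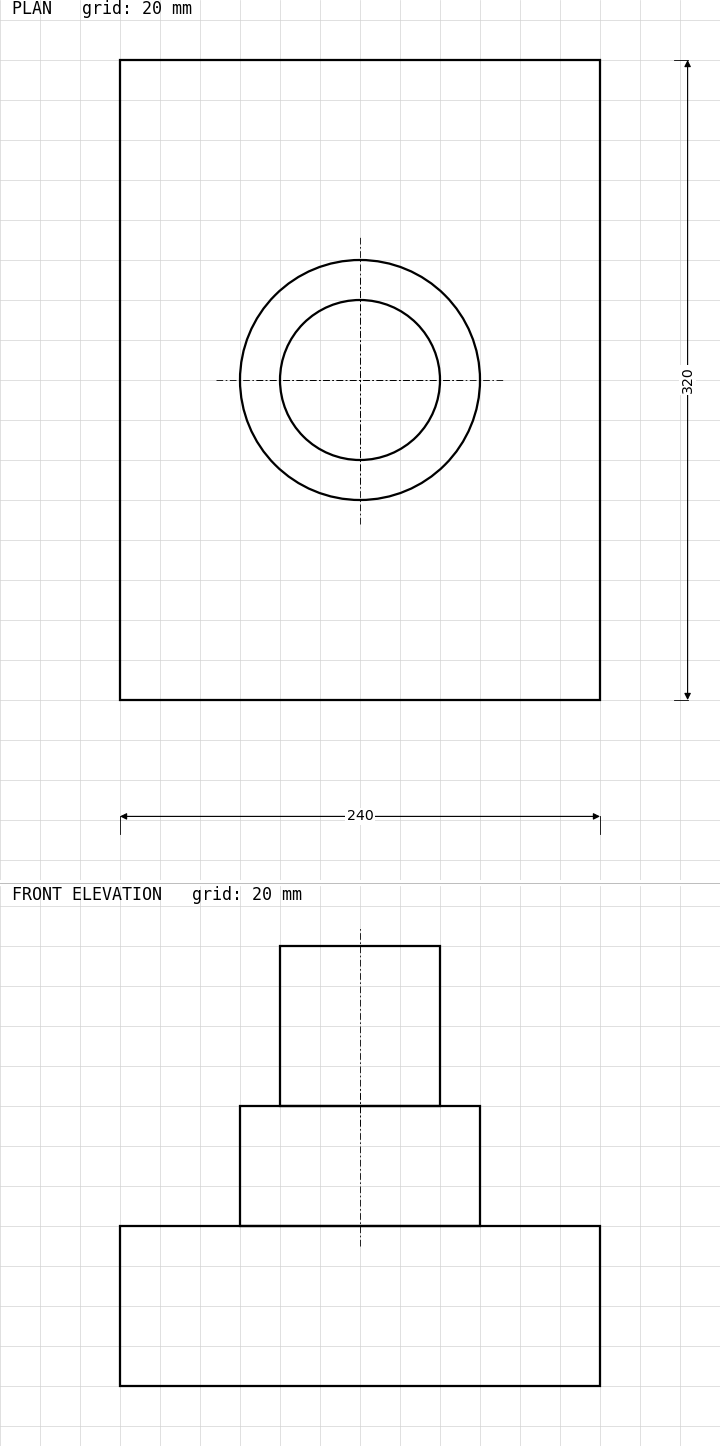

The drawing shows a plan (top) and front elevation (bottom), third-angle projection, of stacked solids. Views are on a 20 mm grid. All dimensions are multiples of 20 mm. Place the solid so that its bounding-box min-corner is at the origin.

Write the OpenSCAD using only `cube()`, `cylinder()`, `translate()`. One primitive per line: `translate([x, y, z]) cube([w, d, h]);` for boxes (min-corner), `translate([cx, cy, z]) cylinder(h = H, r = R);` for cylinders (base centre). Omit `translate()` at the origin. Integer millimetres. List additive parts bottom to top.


cube([240, 320, 80]);
translate([120, 160, 80]) cylinder(h = 60, r = 60);
translate([120, 160, 140]) cylinder(h = 80, r = 40);


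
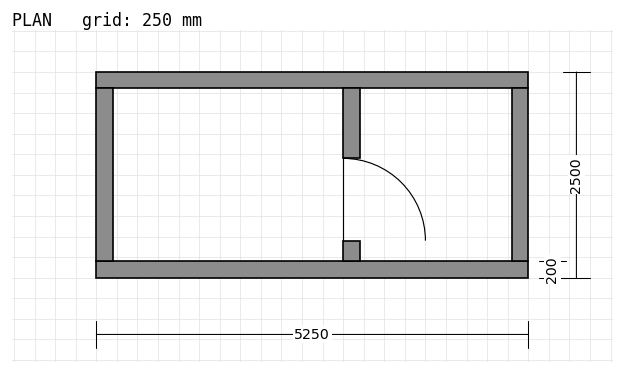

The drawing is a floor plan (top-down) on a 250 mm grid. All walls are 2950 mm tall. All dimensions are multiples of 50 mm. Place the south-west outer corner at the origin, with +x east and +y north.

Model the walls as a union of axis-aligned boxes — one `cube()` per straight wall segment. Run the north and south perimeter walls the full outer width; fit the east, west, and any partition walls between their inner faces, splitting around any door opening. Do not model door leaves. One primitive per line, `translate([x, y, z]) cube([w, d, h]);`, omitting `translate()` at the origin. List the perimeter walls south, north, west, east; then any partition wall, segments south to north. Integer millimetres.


cube([5250, 200, 2950]);
translate([0, 2300, 0]) cube([5250, 200, 2950]);
translate([0, 200, 0]) cube([200, 2100, 2950]);
translate([5050, 200, 0]) cube([200, 2100, 2950]);
translate([3000, 200, 0]) cube([200, 250, 2950]);
translate([3000, 1450, 0]) cube([200, 850, 2950]);
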